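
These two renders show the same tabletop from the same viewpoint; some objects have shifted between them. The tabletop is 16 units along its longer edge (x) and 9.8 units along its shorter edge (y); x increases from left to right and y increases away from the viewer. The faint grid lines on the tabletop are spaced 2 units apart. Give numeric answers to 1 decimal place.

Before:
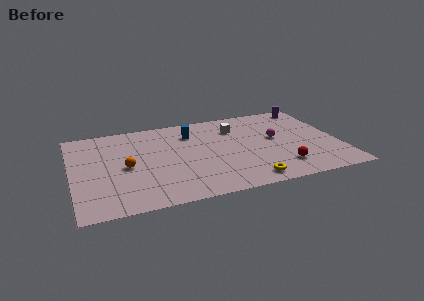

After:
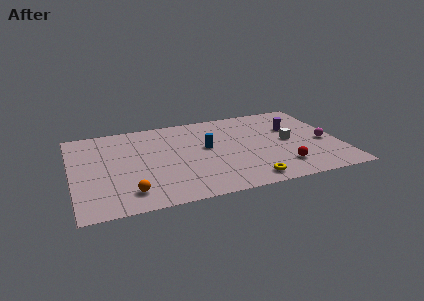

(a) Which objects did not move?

the red sphere and the yellow torus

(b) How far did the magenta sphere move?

3.0

From (12.3, 5.4) to (15.1, 4.2), the magenta sphere covered √(2.8² + 1.2²) ≈ 3.0 units.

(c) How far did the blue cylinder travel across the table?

2.1

The blue cylinder was near (7.3, 7.4) before and (8.1, 5.5) after, so it travelled √(0.8² + 1.9²) ≈ 2.1 units.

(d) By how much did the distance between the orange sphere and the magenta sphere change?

+3.0

Before: roughly 9.1 units apart; after: 12.1. That's 3.0 units further apart.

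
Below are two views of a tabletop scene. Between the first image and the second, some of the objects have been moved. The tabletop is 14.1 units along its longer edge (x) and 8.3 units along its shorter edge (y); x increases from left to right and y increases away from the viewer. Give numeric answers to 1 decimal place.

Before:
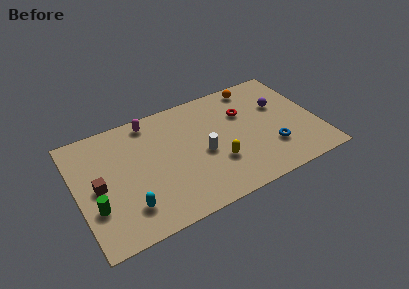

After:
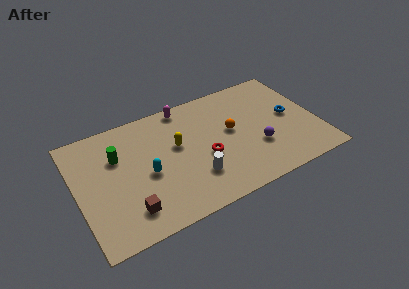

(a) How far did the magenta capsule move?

2.1

From (4.6, 7.3) to (6.7, 7.5), the magenta capsule covered √(2.1² + 0.2²) ≈ 2.1 units.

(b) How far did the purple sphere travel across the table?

3.0

From (12.1, 5.3) to (10.4, 2.8), the purple sphere covered √(1.7² + 2.5²) ≈ 3.0 units.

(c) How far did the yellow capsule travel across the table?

3.0

The yellow capsule moved from about (8.0, 2.7) to (5.9, 4.9), a distance of √(2.1² + 2.2²) ≈ 3.0.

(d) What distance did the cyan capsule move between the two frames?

2.2

The cyan capsule was near (2.7, 1.9) before and (4.0, 3.7) after, so it travelled √(1.3² + 1.8²) ≈ 2.2 units.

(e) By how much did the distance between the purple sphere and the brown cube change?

-3.2

They were about 11.0 units apart before and 7.8 after — 3.2 units closer together.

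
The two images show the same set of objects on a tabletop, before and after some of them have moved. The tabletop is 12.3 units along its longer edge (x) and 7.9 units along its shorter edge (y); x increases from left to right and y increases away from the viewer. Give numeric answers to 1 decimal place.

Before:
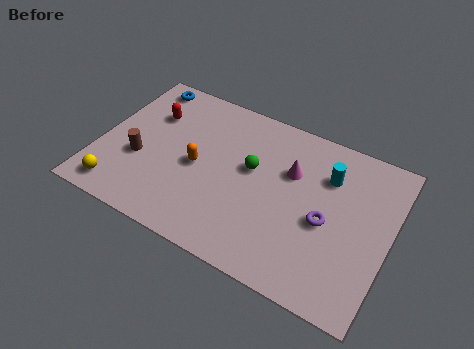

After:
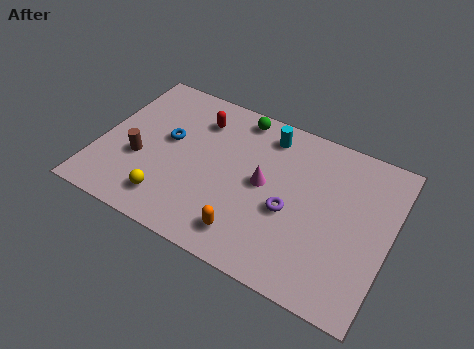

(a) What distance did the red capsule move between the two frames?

2.1

From (1.9, 5.5) to (3.9, 6.1), the red capsule covered √(2.0² + 0.6²) ≈ 2.1 units.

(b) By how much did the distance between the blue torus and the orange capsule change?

+0.6

Before: roughly 4.4 units apart; after: 5.0. That's 0.6 units further apart.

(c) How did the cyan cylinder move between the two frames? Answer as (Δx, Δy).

(-2.7, 0.9)

The cyan cylinder started near (9.5, 5.7) and ended near (6.8, 6.6).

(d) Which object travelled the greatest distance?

the orange capsule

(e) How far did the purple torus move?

1.5

The purple torus moved from about (9.7, 3.5) to (8.2, 3.3), a distance of √(1.5² + 0.2²) ≈ 1.5.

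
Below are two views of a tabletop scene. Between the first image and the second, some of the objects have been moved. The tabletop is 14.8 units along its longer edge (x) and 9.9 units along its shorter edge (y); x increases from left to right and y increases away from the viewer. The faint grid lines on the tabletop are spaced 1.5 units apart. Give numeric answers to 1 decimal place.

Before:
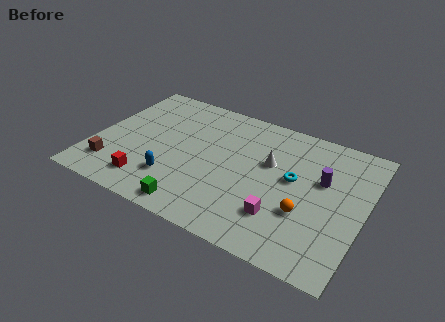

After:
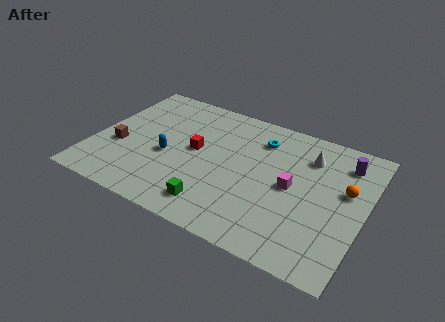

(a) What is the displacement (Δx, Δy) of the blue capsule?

(-0.6, 1.6)

The blue capsule started near (4.7, 2.6) and ended near (4.1, 4.2).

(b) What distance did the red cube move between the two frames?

4.1

The red cube was near (3.4, 1.8) before and (5.5, 5.3) after, so it travelled √(2.1² + 3.5²) ≈ 4.1 units.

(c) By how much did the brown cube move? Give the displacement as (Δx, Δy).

(0.1, 1.7)

The brown cube started near (1.3, 2.1) and ended near (1.4, 3.8).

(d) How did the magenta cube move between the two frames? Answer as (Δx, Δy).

(0.3, 2.3)

The magenta cube was at about (10.6, 2.6) and moved to about (10.9, 4.9).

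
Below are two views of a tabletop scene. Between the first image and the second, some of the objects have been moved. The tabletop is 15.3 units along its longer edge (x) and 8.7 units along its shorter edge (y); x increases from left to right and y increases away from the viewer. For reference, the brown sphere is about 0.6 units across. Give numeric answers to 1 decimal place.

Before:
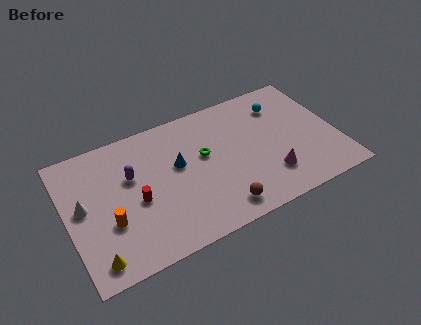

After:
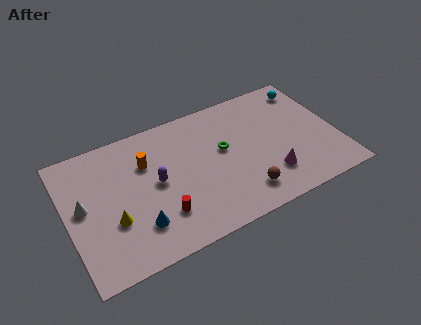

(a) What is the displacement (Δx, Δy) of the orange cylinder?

(2.4, 2.9)

From the two frames, the orange cylinder sits at roughly (2.2, 3.1) before and (4.6, 6.0) after.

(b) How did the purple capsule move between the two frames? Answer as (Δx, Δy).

(1.3, -1.0)

The purple capsule started near (3.7, 5.5) and ended near (5.0, 4.5).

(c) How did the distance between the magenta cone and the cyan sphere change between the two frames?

+1.2

The distance was about 4.7 in the first image and 5.9 in the second, so they moved 1.2 units further apart.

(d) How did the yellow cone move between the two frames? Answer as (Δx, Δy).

(1.2, 1.9)

The yellow cone started near (1.2, 1.2) and ended near (2.4, 3.1).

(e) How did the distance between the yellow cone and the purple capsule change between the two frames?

-2.0

Before: roughly 5.0 units apart; after: 3.0. That's 2.0 units closer together.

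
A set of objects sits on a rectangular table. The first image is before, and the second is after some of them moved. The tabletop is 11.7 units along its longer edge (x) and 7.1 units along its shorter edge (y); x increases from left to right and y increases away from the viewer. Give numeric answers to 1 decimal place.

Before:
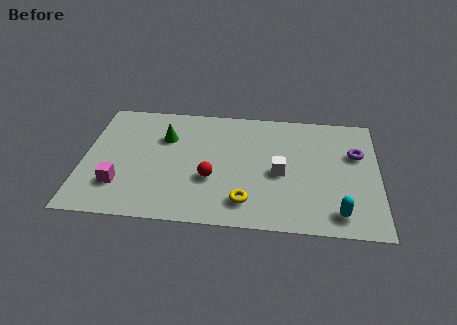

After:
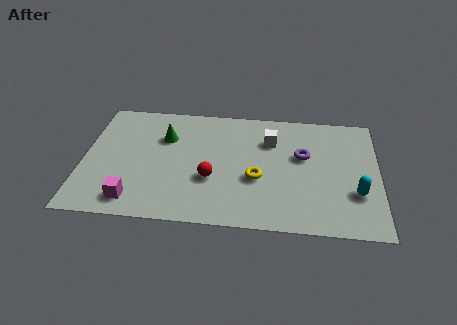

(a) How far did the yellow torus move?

1.5

From (6.5, 1.4) to (6.9, 2.8), the yellow torus covered √(0.4² + 1.4²) ≈ 1.5 units.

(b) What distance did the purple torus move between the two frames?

2.1

The purple torus moved from about (10.8, 4.6) to (8.7, 4.3), a distance of √(2.1² + 0.3²) ≈ 2.1.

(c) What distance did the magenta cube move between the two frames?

1.0

The magenta cube was near (1.5, 1.9) before and (2.1, 1.1) after, so it travelled √(0.6² + 0.8²) ≈ 1.0 units.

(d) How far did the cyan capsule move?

1.4

The cyan capsule was near (10.1, 1.1) before and (10.8, 2.3) after, so it travelled √(0.7² + 1.2²) ≈ 1.4 units.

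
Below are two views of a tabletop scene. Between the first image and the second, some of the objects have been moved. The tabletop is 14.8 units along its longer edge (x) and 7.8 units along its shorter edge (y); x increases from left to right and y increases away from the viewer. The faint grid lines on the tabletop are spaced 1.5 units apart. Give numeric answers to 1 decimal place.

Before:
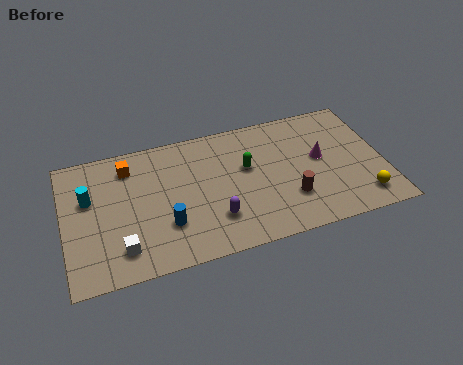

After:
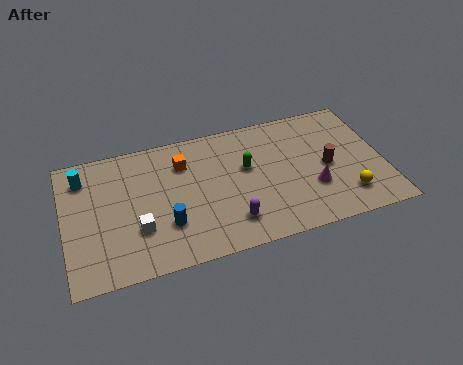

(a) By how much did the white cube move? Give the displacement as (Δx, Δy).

(0.8, 0.9)

From the two frames, the white cube sits at roughly (2.5, 1.6) before and (3.3, 2.5) after.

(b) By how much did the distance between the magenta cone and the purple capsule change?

-1.6

The distance was about 5.6 in the first image and 4.0 in the second, so they moved 1.6 units closer together.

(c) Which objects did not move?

the green capsule and the blue cylinder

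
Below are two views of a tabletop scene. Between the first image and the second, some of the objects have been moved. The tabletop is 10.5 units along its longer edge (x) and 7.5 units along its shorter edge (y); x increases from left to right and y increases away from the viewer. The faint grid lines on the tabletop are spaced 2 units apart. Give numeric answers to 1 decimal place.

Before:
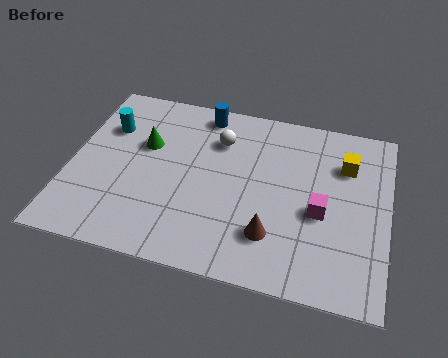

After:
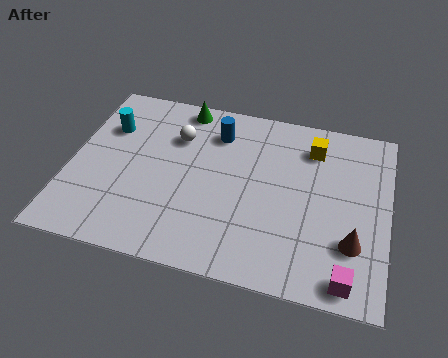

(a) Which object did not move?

the cyan cylinder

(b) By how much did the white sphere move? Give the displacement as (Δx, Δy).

(-1.4, -0.2)

From the two frames, the white sphere sits at roughly (4.8, 5.5) before and (3.4, 5.3) after.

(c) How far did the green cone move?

2.3

The green cone moved from about (2.4, 4.7) to (3.5, 6.7), a distance of √(1.1² + 2.0²) ≈ 2.3.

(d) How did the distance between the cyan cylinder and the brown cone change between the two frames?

+2.2

They were about 6.6 units apart before and 8.8 after — 2.2 units further apart.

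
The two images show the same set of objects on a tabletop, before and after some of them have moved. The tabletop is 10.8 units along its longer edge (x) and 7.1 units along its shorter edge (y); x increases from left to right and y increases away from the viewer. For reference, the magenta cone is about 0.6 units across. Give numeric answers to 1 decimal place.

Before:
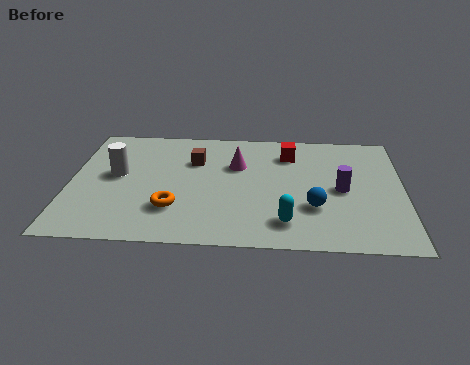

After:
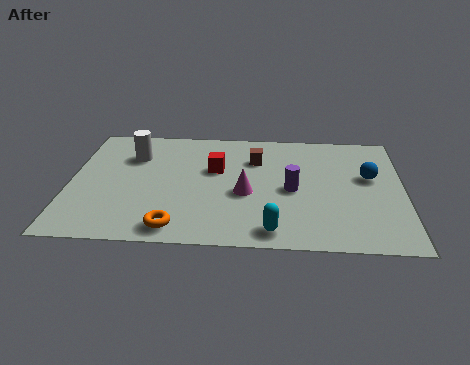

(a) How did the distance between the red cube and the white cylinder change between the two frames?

-3.0

The distance was about 5.8 in the first image and 2.8 in the second, so they moved 3.0 units closer together.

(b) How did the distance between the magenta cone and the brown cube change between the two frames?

+0.7

Before: roughly 1.4 units apart; after: 2.1. That's 0.7 units further apart.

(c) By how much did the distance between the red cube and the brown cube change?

-1.7

They were about 3.2 units apart before and 1.5 after — 1.7 units closer together.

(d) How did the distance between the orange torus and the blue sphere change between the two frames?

+2.5

The distance was about 4.5 in the first image and 7.0 in the second, so they moved 2.5 units further apart.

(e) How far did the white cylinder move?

1.3

The white cylinder moved from about (1.5, 3.9) to (2.0, 5.1), a distance of √(0.5² + 1.2²) ≈ 1.3.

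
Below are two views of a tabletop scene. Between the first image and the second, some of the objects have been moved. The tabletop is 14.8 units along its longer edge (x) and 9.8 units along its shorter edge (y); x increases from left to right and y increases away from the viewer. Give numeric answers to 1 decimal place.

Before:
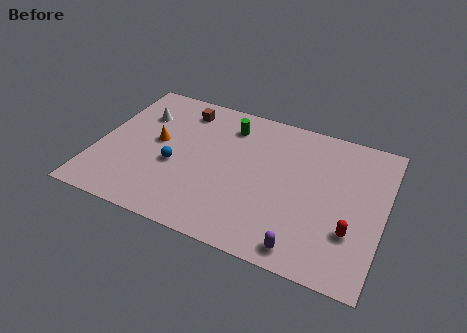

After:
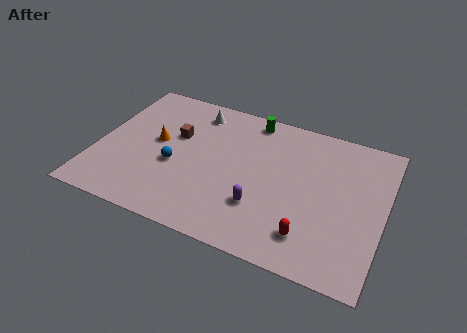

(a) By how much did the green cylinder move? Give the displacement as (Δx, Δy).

(1.1, 0.9)

The green cylinder started near (6.5, 7.8) and ended near (7.6, 8.7).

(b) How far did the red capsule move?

2.2

The red capsule was near (13.3, 3.0) before and (11.3, 2.0) after, so it travelled √(2.0² + 1.0²) ≈ 2.2 units.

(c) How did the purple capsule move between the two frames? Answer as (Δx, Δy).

(-2.4, 1.8)

The purple capsule was at about (11.1, 1.1) and moved to about (8.7, 2.9).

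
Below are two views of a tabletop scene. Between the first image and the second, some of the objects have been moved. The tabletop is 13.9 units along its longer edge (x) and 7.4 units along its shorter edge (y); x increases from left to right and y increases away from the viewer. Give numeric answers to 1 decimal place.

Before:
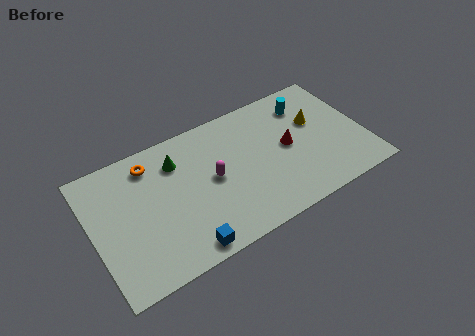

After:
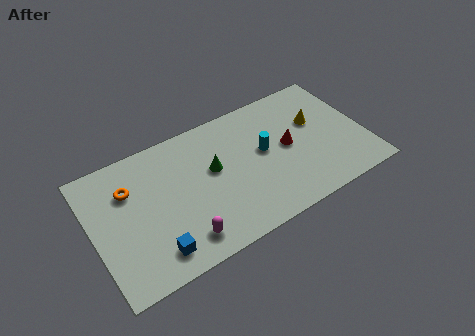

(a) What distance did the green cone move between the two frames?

2.1

From (4.5, 5.6) to (6.2, 4.3), the green cone covered √(1.7² + 1.3²) ≈ 2.1 units.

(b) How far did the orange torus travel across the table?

1.5

The orange torus was near (3.2, 6.1) before and (2.0, 5.2) after, so it travelled √(1.2² + 0.9²) ≈ 1.5 units.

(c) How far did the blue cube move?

1.5

The blue cube was near (4.2, 0.8) before and (2.8, 1.3) after, so it travelled √(1.4² + 0.5²) ≈ 1.5 units.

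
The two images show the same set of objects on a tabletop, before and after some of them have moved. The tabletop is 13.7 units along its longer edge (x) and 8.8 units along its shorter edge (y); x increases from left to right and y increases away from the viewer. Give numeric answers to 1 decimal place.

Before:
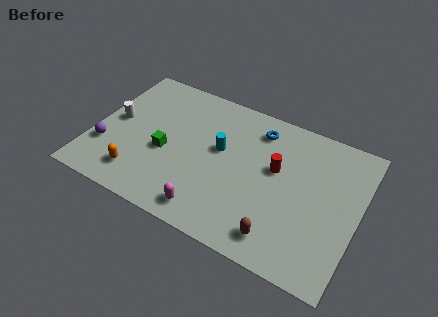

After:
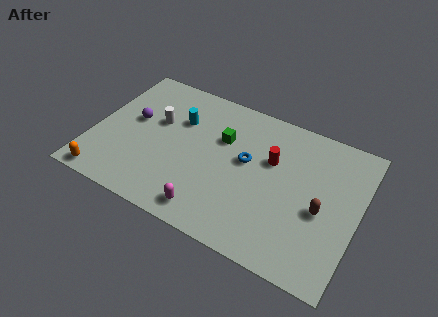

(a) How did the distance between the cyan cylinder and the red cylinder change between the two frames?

+2.0

They were about 2.9 units apart before and 4.9 after — 2.0 units further apart.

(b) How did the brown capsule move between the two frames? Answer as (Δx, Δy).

(1.8, 2.4)

From the two frames, the brown capsule sits at roughly (10.1, 1.4) before and (11.9, 3.8) after.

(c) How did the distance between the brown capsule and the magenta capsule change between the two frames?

+2.4

The distance was about 3.6 in the first image and 6.0 in the second, so they moved 2.4 units further apart.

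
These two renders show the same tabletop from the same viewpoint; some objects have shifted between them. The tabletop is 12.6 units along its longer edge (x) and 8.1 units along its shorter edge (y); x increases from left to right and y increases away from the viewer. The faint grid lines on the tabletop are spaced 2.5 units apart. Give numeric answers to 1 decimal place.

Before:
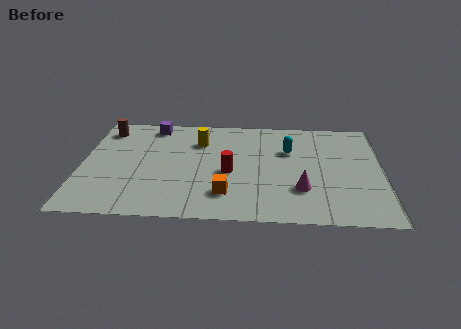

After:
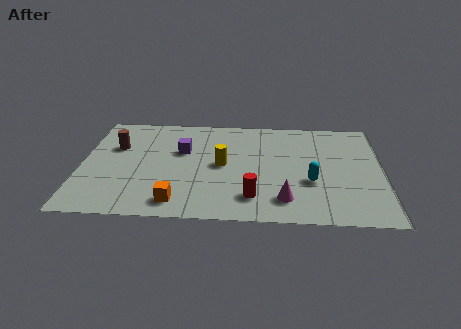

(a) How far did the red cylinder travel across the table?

2.1

The red cylinder was near (6.2, 3.5) before and (7.2, 1.7) after, so it travelled √(1.0² + 1.8²) ≈ 2.1 units.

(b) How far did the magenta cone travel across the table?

1.1

From (9.2, 2.4) to (8.5, 1.6), the magenta cone covered √(0.7² + 0.8²) ≈ 1.1 units.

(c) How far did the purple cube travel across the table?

2.4

From (2.9, 7.1) to (4.2, 5.1), the purple cube covered √(1.3² + 2.0²) ≈ 2.4 units.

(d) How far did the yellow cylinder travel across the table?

2.1

From (4.9, 5.9) to (5.9, 4.1), the yellow cylinder covered √(1.0² + 1.8²) ≈ 2.1 units.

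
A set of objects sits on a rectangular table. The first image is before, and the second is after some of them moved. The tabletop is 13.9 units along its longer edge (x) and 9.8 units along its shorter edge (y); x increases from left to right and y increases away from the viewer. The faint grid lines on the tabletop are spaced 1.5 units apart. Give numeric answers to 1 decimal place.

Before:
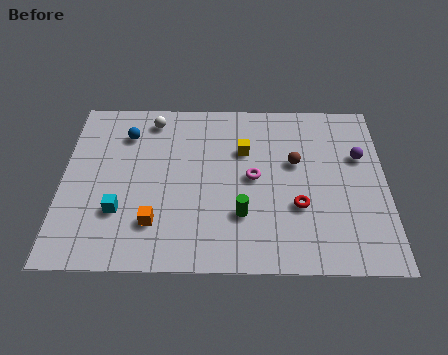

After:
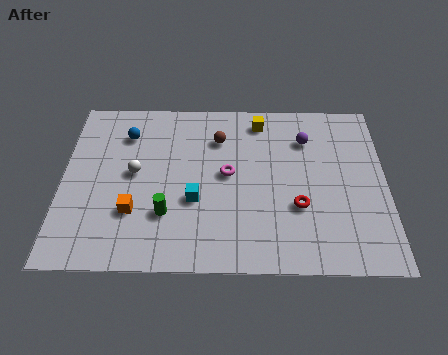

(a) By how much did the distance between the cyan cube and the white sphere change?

-2.6

They were about 5.6 units apart before and 3.0 after — 2.6 units closer together.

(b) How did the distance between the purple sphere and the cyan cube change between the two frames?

-4.8

They were about 10.8 units apart before and 6.0 after — 4.8 units closer together.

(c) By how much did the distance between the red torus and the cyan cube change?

-3.2

They were about 7.6 units apart before and 4.4 after — 3.2 units closer together.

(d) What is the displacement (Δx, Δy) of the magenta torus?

(-1.1, 0.2)

From the two frames, the magenta torus sits at roughly (8.2, 5.0) before and (7.1, 5.2) after.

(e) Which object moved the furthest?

the brown sphere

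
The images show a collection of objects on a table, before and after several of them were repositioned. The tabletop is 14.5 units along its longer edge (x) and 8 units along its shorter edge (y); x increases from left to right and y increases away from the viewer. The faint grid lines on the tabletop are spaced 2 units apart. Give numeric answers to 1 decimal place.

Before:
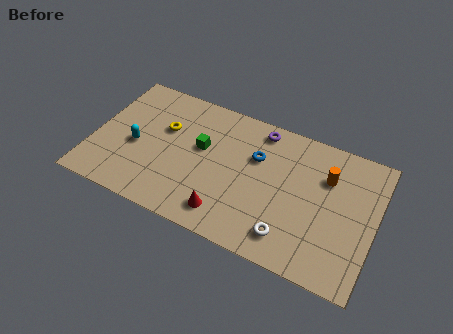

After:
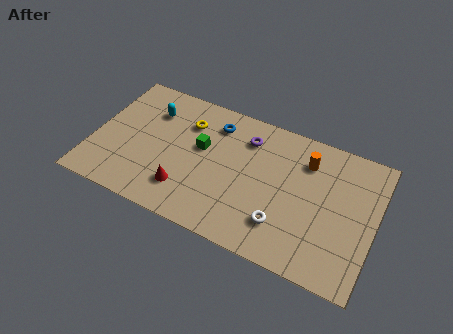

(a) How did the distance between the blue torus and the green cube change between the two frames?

-1.1

Before: roughly 2.9 units apart; after: 1.8. That's 1.1 units closer together.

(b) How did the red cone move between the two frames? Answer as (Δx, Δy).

(-2.2, 0.5)

The red cone was at about (7.2, 1.4) and moved to about (5.0, 1.9).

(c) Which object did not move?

the green cube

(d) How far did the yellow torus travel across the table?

1.4

From (3.5, 5.1) to (4.6, 5.9), the yellow torus covered √(1.1² + 0.8²) ≈ 1.4 units.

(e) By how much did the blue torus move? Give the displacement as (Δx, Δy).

(-2.3, 1.1)

The blue torus was at about (8.3, 5.3) and moved to about (6.0, 6.4).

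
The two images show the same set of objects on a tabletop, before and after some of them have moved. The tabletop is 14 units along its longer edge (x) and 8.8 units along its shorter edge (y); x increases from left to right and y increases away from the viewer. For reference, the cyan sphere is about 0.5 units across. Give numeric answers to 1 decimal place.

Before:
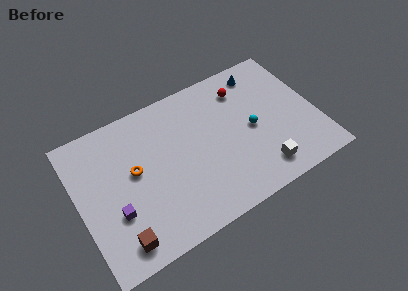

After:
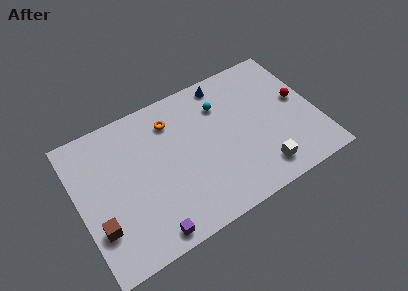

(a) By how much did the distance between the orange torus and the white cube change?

-0.8

The distance was about 7.8 in the first image and 7.0 in the second, so they moved 0.8 units closer together.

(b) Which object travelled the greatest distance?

the red sphere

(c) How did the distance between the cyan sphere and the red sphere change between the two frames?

+2.0

They were about 2.7 units apart before and 4.7 after — 2.0 units further apart.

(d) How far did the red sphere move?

3.7

The red sphere moved from about (10.1, 6.9) to (13.1, 4.8), a distance of √(3.0² + 2.1²) ≈ 3.7.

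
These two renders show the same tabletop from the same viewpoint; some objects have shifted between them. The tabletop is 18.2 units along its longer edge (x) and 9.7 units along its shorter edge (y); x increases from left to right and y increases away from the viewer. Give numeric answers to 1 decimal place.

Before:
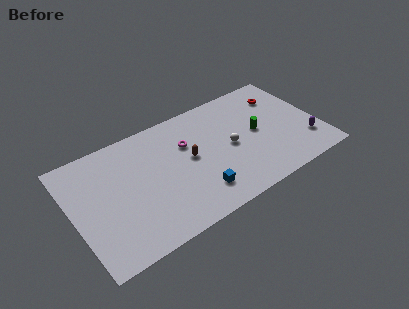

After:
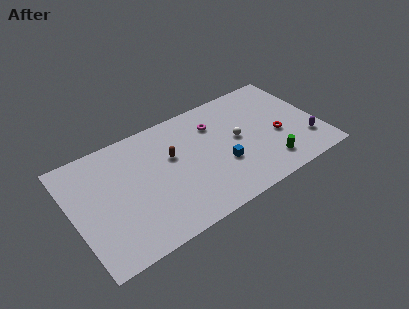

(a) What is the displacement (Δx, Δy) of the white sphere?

(0.6, 0.4)

The white sphere started near (11.6, 4.7) and ended near (12.2, 5.1).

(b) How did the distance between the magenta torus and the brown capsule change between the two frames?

+2.3

Before: roughly 1.3 units apart; after: 3.6. That's 2.3 units further apart.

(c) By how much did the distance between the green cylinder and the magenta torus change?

+0.9

They were about 5.3 units apart before and 6.2 after — 0.9 units further apart.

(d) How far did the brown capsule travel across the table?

1.4

The brown capsule was near (8.6, 5.2) before and (7.4, 6.0) after, so it travelled √(1.2² + 0.8²) ≈ 1.4 units.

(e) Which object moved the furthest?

the red torus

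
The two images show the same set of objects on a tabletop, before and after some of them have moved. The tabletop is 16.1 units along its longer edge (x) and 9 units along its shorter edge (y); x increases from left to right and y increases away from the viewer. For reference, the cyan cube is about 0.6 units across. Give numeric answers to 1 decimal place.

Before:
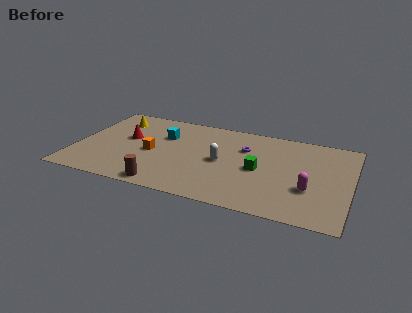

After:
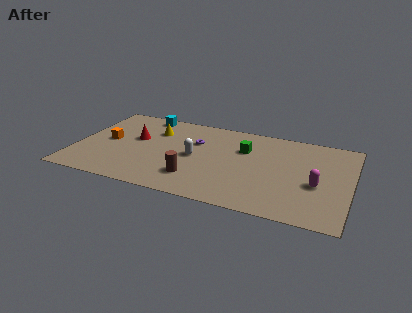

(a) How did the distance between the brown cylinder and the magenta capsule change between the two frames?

-1.3

Before: roughly 8.5 units apart; after: 7.2. That's 1.3 units closer together.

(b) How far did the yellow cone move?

2.5

The yellow cone was near (2.0, 7.1) before and (4.4, 6.5) after, so it travelled √(2.4² + 0.6²) ≈ 2.5 units.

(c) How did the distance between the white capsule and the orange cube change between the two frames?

+1.1

The distance was about 4.1 in the first image and 5.2 in the second, so they moved 1.1 units further apart.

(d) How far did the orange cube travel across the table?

2.7

From (4.5, 4.1) to (1.8, 4.6), the orange cube covered √(2.7² + 0.5²) ≈ 2.7 units.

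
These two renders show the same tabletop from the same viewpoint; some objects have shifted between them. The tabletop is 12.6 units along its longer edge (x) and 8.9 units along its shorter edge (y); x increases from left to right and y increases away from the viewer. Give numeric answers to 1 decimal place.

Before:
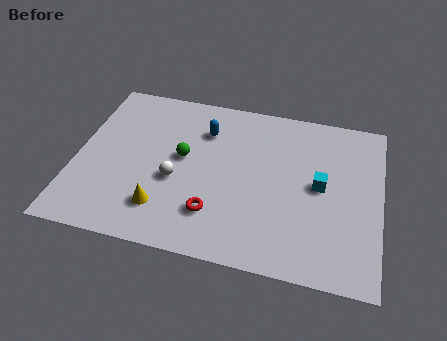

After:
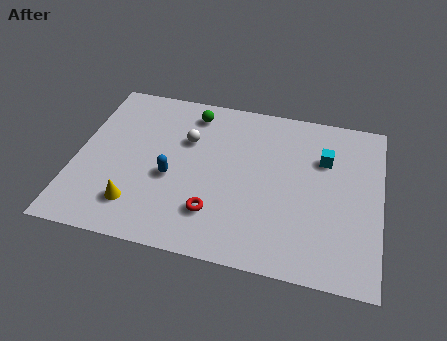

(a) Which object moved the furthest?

the blue capsule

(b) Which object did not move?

the red torus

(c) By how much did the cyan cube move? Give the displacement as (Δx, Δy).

(0.1, 1.5)

From the two frames, the cyan cube sits at roughly (10.1, 4.6) before and (10.2, 6.1) after.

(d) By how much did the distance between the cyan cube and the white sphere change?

-0.3

The distance was about 6.0 in the first image and 5.7 in the second, so they moved 0.3 units closer together.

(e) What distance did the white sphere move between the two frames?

2.3

From (4.2, 3.6) to (4.5, 5.9), the white sphere covered √(0.3² + 2.3²) ≈ 2.3 units.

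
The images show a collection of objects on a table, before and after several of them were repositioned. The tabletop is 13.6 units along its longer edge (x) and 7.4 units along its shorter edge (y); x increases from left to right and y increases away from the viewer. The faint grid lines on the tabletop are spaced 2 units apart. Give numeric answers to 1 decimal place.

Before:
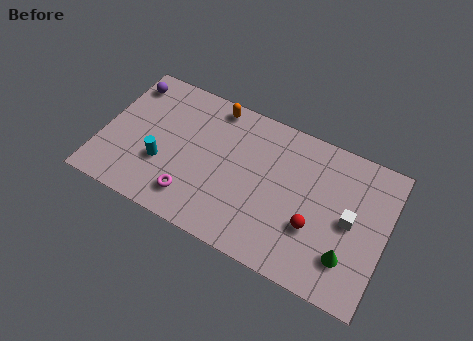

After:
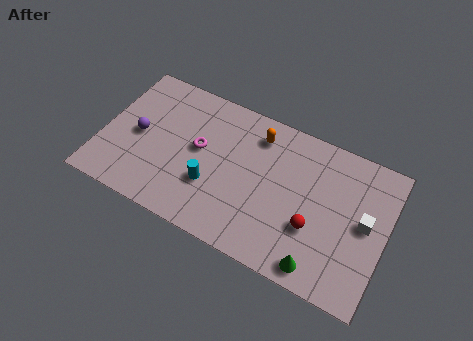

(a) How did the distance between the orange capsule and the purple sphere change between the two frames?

+1.8

The distance was about 4.2 in the first image and 6.0 in the second, so they moved 1.8 units further apart.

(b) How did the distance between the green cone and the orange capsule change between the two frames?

-2.2

Before: roughly 8.4 units apart; after: 6.2. That's 2.2 units closer together.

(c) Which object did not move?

the red sphere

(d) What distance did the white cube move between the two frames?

0.7

From (11.9, 3.7) to (12.6, 3.9), the white cube covered √(0.7² + 0.2²) ≈ 0.7 units.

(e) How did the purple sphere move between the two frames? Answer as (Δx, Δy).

(0.9, -2.5)

The purple sphere started near (0.8, 6.1) and ended near (1.7, 3.6).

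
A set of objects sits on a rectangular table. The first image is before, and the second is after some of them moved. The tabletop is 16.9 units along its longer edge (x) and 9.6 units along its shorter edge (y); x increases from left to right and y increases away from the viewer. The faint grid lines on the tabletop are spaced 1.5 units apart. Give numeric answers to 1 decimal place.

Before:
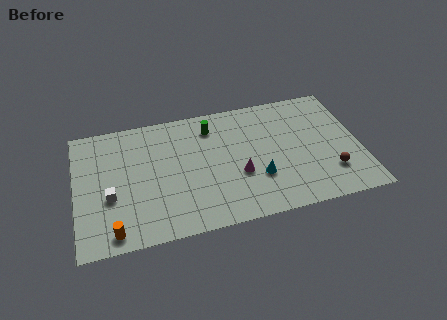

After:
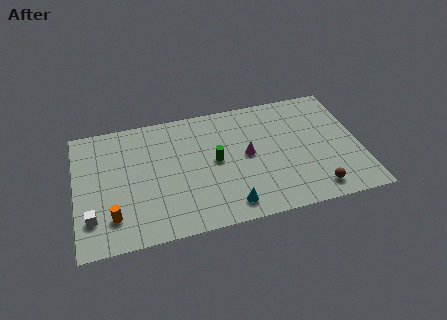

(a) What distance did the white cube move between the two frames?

1.7

From (2.0, 3.7) to (0.9, 2.4), the white cube covered √(1.1² + 1.3²) ≈ 1.7 units.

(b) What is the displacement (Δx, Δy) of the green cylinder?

(0.1, -2.7)

The green cylinder was at about (8.2, 7.7) and moved to about (8.3, 5.0).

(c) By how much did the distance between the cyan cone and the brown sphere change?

+0.8

Before: roughly 4.3 units apart; after: 5.1. That's 0.8 units further apart.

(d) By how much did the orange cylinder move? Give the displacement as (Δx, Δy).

(0.0, 1.1)

From the two frames, the orange cylinder sits at roughly (2.1, 1.1) before and (2.1, 2.2) after.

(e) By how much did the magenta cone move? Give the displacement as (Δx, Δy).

(0.6, 1.4)

From the two frames, the magenta cone sits at roughly (9.6, 3.6) before and (10.2, 5.0) after.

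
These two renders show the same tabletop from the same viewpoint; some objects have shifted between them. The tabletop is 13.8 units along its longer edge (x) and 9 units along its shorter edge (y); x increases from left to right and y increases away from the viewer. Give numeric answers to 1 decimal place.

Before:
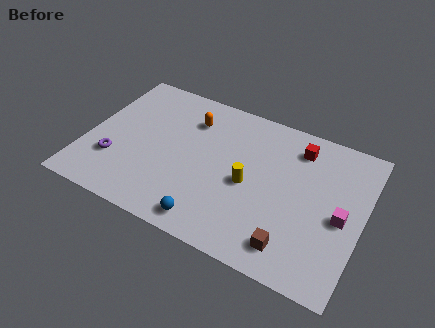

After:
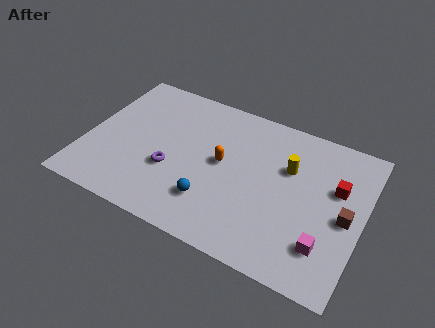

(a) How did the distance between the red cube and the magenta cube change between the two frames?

-0.6

The distance was about 4.1 in the first image and 3.5 in the second, so they moved 0.6 units closer together.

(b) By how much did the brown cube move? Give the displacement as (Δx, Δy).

(2.3, 2.7)

From the two frames, the brown cube sits at roughly (10.7, 1.5) before and (13.0, 4.2) after.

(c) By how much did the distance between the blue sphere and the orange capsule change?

-3.5

The distance was about 6.0 in the first image and 2.5 in the second, so they moved 3.5 units closer together.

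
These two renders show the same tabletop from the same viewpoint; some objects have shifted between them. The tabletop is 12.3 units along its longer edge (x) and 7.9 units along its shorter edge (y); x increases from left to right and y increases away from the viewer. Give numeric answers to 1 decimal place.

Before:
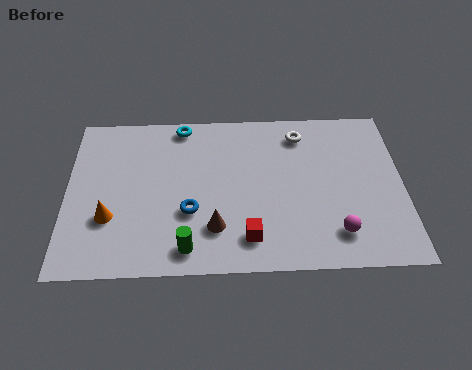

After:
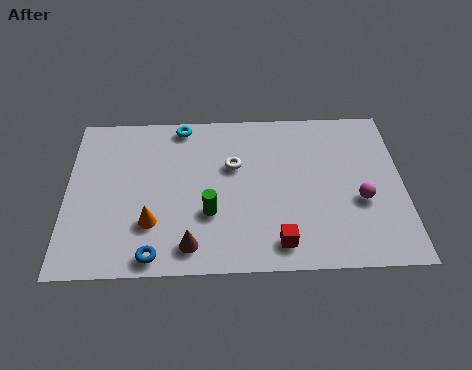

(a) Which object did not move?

the cyan torus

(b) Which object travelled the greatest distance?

the white torus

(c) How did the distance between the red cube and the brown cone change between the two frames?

+1.9

The distance was about 1.3 in the first image and 3.2 in the second, so they moved 1.9 units further apart.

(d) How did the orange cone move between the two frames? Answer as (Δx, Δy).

(1.5, -0.3)

From the two frames, the orange cone sits at roughly (1.6, 2.6) before and (3.1, 2.3) after.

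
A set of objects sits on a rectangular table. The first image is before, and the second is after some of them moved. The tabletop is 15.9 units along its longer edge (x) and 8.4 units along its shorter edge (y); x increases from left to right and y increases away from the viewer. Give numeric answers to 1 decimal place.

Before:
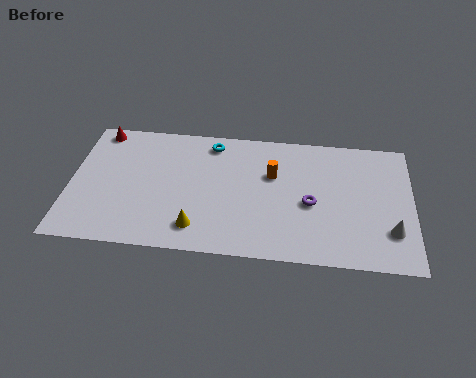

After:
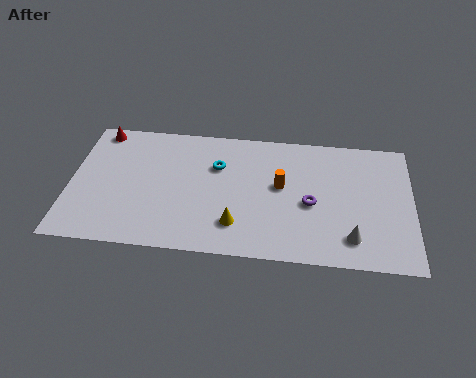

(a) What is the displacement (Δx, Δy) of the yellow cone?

(1.8, 0.4)

The yellow cone started near (6.0, 1.6) and ended near (7.8, 2.0).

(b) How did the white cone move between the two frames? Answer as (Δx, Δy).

(-1.8, -0.6)

From the two frames, the white cone sits at roughly (14.9, 2.3) before and (13.1, 1.7) after.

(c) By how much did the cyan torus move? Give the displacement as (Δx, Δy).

(0.3, -1.5)

The cyan torus was at about (6.5, 7.2) and moved to about (6.8, 5.7).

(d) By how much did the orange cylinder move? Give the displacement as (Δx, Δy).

(0.4, -0.7)

The orange cylinder was at about (9.4, 5.4) and moved to about (9.8, 4.7).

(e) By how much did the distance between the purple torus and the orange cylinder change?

-0.8

They were about 2.5 units apart before and 1.7 after — 0.8 units closer together.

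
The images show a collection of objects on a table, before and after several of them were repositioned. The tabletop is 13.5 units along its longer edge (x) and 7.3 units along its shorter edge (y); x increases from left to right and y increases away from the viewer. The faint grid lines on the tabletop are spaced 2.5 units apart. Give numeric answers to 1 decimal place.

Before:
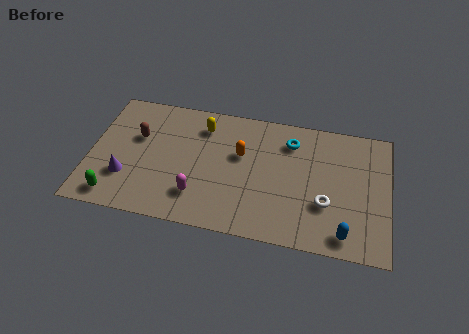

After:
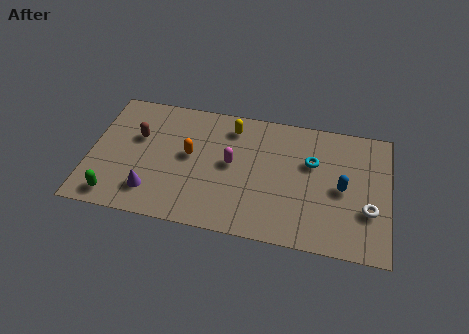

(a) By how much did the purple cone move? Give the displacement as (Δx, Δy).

(1.2, -0.6)

The purple cone started near (1.7, 2.2) and ended near (2.9, 1.6).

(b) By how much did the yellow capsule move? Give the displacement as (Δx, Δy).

(1.3, 0.2)

From the two frames, the yellow capsule sits at roughly (5.0, 5.8) before and (6.3, 6.0) after.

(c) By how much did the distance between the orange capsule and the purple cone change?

-2.7

They were about 5.6 units apart before and 2.9 after — 2.7 units closer together.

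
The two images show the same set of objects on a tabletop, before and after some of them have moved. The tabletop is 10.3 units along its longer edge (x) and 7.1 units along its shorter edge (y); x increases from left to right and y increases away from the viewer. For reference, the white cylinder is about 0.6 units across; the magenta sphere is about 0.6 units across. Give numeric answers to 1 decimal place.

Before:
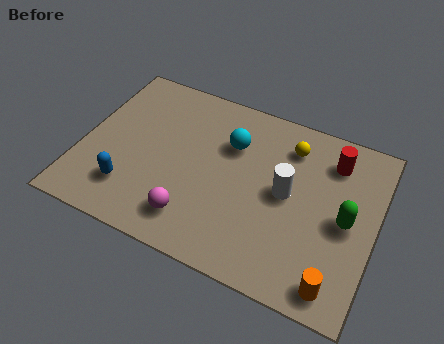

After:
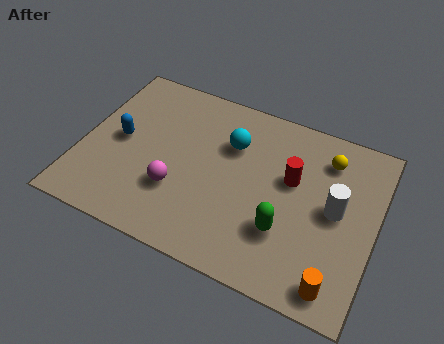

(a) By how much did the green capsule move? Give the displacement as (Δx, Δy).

(-2.0, -1.2)

The green capsule was at about (9.3, 3.4) and moved to about (7.3, 2.2).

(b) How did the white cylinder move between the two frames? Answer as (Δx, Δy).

(1.7, 0.0)

The white cylinder started near (7.2, 3.7) and ended near (8.9, 3.7).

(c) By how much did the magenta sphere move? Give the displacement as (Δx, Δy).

(-0.7, 0.9)

The magenta sphere was at about (4.2, 1.4) and moved to about (3.5, 2.3).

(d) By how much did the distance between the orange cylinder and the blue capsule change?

+1.0

Before: roughly 7.3 units apart; after: 8.3. That's 1.0 units further apart.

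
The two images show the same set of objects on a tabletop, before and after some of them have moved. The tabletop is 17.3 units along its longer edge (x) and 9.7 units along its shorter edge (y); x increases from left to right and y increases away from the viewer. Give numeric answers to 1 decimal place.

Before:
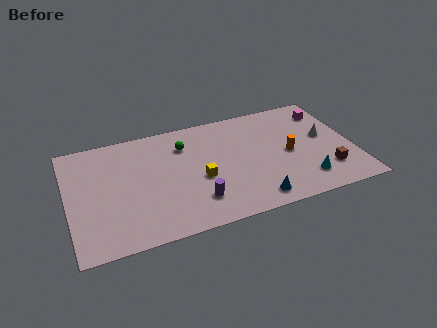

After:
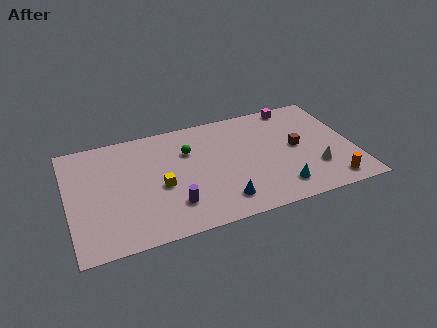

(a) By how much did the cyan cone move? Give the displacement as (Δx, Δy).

(-1.6, -0.2)

The cyan cone started near (14.1, 2.0) and ended near (12.5, 1.8).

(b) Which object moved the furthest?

the orange cylinder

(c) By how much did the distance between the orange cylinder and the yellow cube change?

+5.0

The distance was about 5.5 in the first image and 10.5 in the second, so they moved 5.0 units further apart.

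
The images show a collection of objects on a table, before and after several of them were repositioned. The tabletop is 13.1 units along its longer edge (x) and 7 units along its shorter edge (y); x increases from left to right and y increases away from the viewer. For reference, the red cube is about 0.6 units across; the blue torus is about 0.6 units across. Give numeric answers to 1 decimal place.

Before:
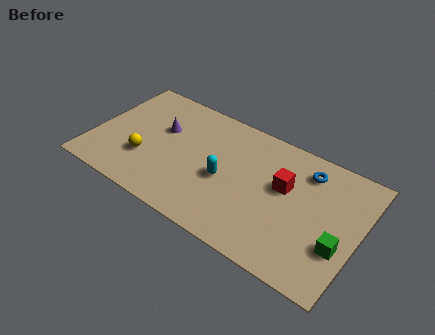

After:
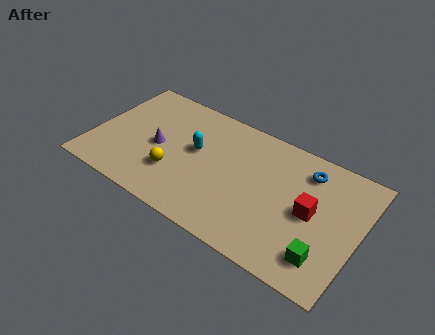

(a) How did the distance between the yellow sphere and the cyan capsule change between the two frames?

-2.0

Before: roughly 4.0 units apart; after: 2.0. That's 2.0 units closer together.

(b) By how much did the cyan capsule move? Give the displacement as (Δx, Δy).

(-1.6, 0.9)

From the two frames, the cyan capsule sits at roughly (6.6, 3.1) before and (5.0, 4.0) after.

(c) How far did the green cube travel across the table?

1.1

The green cube moved from about (12.3, 2.4) to (11.7, 1.5), a distance of √(0.6² + 0.9²) ≈ 1.1.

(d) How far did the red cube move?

1.6

The red cube moved from about (9.4, 4.2) to (10.8, 3.5), a distance of √(1.4² + 0.7²) ≈ 1.6.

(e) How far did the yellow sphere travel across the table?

1.5

From (2.7, 2.3) to (4.2, 2.2), the yellow sphere covered √(1.5² + 0.1²) ≈ 1.5 units.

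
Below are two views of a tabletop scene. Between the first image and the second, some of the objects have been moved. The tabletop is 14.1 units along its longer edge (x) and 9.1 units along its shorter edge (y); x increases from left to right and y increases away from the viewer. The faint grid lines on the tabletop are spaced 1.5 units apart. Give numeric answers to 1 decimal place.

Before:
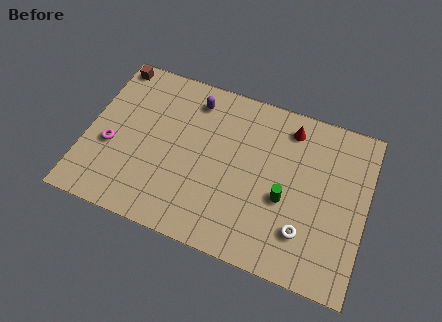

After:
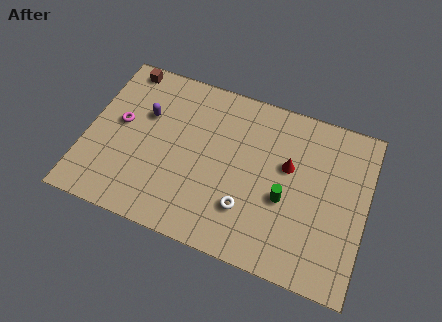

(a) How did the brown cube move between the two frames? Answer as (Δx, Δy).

(0.6, 0.0)

The brown cube was at about (0.8, 8.2) and moved to about (1.4, 8.2).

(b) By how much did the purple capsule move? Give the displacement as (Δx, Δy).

(-2.3, -1.6)

From the two frames, the purple capsule sits at roughly (5.1, 7.5) before and (2.8, 5.9) after.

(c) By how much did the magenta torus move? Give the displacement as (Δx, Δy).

(0.3, 1.4)

The magenta torus started near (1.3, 3.6) and ended near (1.6, 5.0).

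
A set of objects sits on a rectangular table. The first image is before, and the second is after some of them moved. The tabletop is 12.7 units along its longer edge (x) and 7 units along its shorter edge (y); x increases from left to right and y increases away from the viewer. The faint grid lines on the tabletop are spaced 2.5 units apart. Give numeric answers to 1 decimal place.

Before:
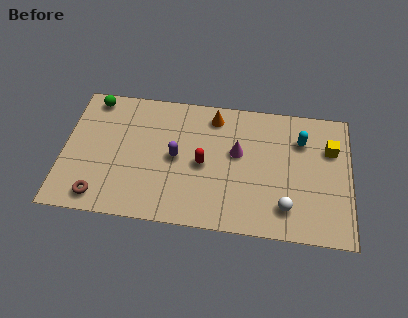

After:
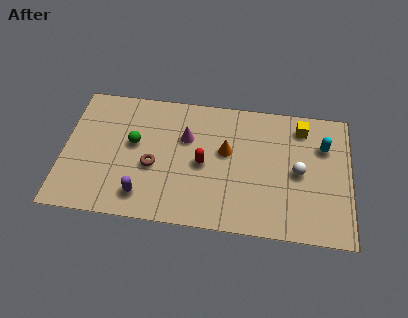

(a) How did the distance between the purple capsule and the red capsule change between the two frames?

+2.1

They were about 1.2 units apart before and 3.3 after — 2.1 units further apart.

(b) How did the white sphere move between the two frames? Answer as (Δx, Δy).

(0.5, 1.9)

The white sphere started near (9.9, 1.5) and ended near (10.4, 3.4).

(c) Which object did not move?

the red capsule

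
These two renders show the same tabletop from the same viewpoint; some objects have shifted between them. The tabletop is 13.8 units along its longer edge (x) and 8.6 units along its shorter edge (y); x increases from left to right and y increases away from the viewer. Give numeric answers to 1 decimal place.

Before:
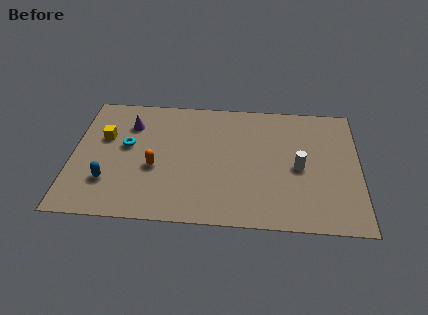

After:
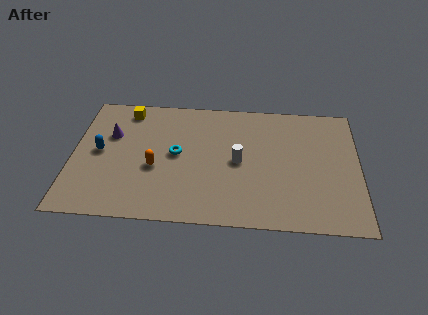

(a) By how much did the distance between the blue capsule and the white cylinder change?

-2.5

The distance was about 9.2 in the first image and 6.7 in the second, so they moved 2.5 units closer together.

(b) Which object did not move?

the orange capsule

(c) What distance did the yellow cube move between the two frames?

2.2

The yellow cube moved from about (1.5, 5.4) to (2.5, 7.4), a distance of √(1.0² + 2.0²) ≈ 2.2.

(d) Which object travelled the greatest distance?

the white cylinder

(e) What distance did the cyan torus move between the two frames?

2.4

The cyan torus was near (2.6, 4.9) before and (5.0, 4.5) after, so it travelled √(2.4² + 0.4²) ≈ 2.4 units.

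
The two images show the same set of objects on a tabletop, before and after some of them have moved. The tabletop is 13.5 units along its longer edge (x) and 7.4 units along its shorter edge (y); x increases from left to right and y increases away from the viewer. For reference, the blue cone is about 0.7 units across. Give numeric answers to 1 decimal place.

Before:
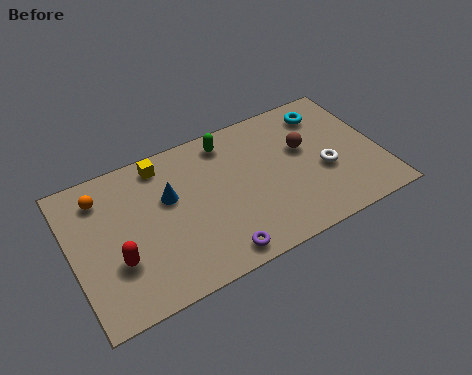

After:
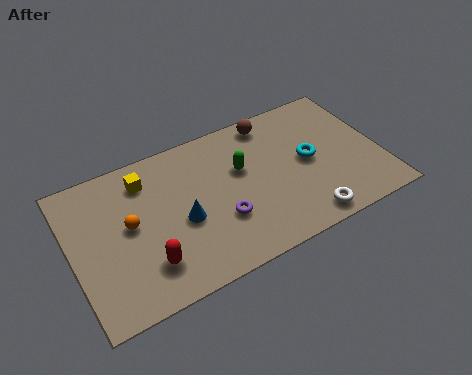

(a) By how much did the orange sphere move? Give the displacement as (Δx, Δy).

(1.0, -1.9)

The orange sphere was at about (1.5, 5.9) and moved to about (2.5, 4.0).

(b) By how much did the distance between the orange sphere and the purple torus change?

-2.6

The distance was about 6.7 in the first image and 4.1 in the second, so they moved 2.6 units closer together.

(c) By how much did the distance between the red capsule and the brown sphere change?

-1.0

The distance was about 8.7 in the first image and 7.7 in the second, so they moved 1.0 units closer together.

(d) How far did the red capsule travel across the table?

1.4

The red capsule moved from about (1.8, 2.5) to (3.0, 1.8), a distance of √(1.2² + 0.7²) ≈ 1.4.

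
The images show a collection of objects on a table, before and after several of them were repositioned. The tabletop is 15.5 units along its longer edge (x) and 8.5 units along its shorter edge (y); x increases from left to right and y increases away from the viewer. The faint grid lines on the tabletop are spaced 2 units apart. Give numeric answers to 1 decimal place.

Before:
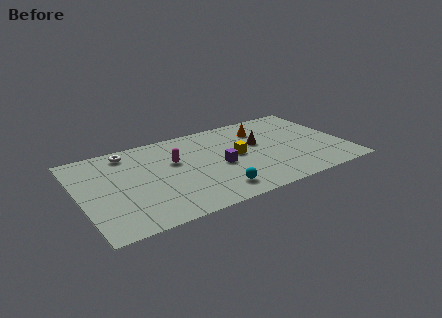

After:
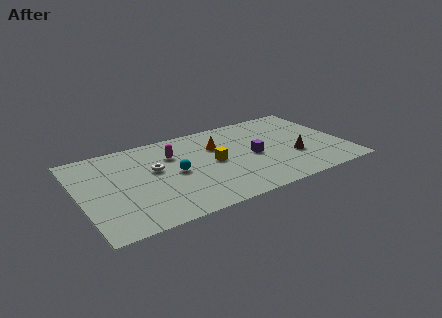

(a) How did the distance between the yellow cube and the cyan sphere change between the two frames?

-1.1

The distance was about 3.4 in the first image and 2.3 in the second, so they moved 1.1 units closer together.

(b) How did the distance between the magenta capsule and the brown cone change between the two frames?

+2.4

The distance was about 5.0 in the first image and 7.4 in the second, so they moved 2.4 units further apart.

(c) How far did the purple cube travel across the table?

2.0

The purple cube was near (8.1, 3.8) before and (10.1, 4.0) after, so it travelled √(2.0² + 0.2²) ≈ 2.0 units.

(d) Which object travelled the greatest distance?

the cyan sphere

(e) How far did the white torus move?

2.6

From (3.1, 7.3) to (4.4, 5.0), the white torus covered √(1.3² + 2.3²) ≈ 2.6 units.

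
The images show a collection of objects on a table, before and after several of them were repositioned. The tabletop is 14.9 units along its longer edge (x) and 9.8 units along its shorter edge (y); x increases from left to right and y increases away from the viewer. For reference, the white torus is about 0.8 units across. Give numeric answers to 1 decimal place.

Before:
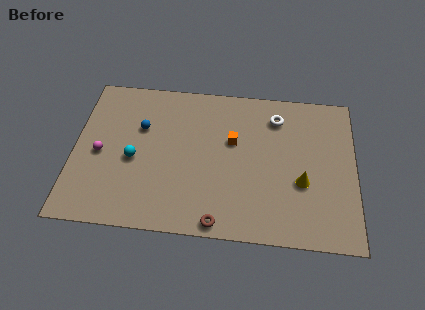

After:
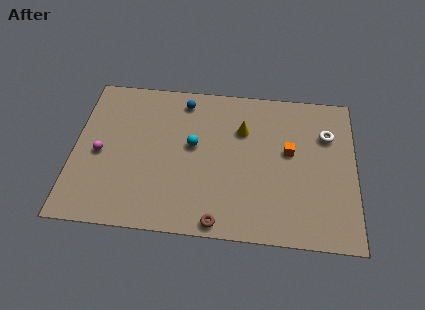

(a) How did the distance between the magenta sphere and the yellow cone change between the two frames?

-2.9

Before: roughly 10.7 units apart; after: 7.8. That's 2.9 units closer together.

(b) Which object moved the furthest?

the yellow cone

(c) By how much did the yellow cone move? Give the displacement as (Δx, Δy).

(-3.2, 3.1)

The yellow cone started near (12.1, 3.7) and ended near (8.9, 6.8).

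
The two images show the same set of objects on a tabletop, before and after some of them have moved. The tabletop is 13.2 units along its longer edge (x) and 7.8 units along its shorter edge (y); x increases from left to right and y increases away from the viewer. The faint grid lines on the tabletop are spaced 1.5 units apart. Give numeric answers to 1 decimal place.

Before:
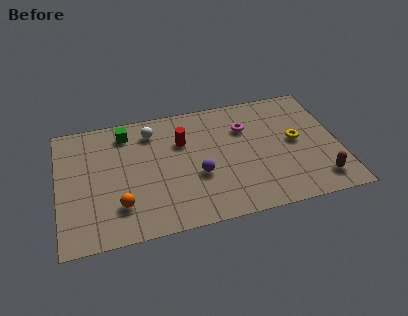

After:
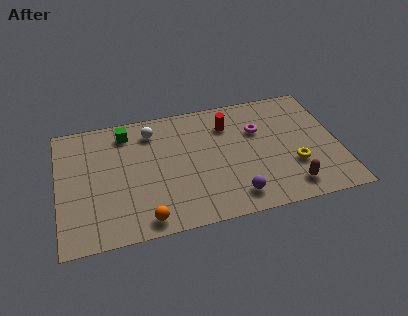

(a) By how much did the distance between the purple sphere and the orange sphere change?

+0.4

The distance was about 3.8 in the first image and 4.2 in the second, so they moved 0.4 units further apart.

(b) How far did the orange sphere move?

1.6

The orange sphere was near (2.8, 2.0) before and (3.9, 0.9) after, so it travelled √(1.1² + 1.1²) ≈ 1.6 units.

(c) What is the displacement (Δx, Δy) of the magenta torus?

(0.6, -0.3)

The magenta torus was at about (8.9, 5.5) and moved to about (9.5, 5.2).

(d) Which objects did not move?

the green cube and the white sphere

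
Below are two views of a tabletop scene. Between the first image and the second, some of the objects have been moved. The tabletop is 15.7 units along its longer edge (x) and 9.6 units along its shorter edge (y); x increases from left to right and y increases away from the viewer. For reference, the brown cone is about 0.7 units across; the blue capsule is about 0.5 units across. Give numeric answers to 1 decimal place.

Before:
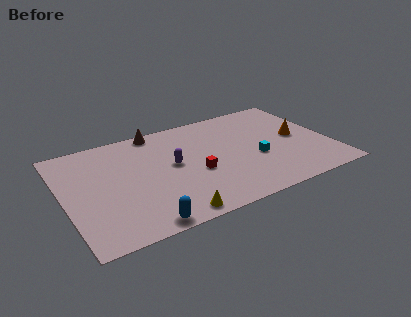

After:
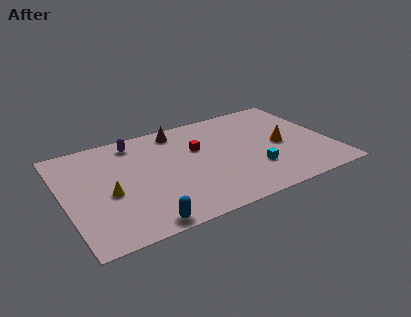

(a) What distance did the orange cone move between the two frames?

1.2

The orange cone moved from about (13.9, 4.9) to (12.8, 4.5), a distance of √(1.1² + 0.4²) ≈ 1.2.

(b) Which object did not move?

the blue capsule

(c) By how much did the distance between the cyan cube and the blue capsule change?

-0.6

The distance was about 7.8 in the first image and 7.2 in the second, so they moved 0.6 units closer together.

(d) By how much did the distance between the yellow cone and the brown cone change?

-1.7

Before: roughly 7.9 units apart; after: 6.2. That's 1.7 units closer together.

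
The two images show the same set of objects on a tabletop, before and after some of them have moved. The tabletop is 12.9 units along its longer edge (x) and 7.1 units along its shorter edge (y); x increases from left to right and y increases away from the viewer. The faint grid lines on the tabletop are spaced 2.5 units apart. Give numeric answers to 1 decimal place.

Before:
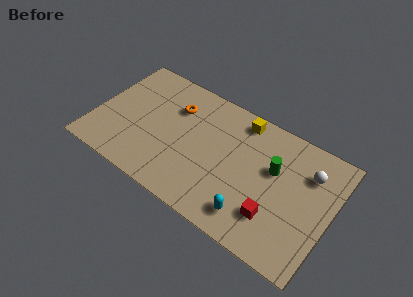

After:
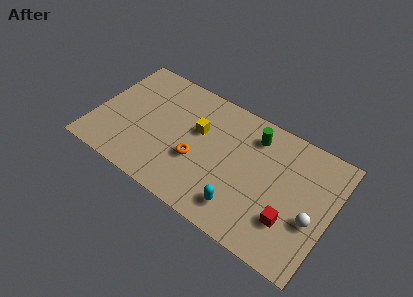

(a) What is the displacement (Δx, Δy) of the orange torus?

(1.6, -2.4)

From the two frames, the orange torus sits at roughly (4.1, 5.1) before and (5.7, 2.7) after.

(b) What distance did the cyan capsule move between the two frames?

0.6

The cyan capsule moved from about (9.0, 1.3) to (8.4, 1.4), a distance of √(0.6² + 0.1²) ≈ 0.6.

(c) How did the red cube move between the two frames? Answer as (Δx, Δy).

(0.8, 0.2)

From the two frames, the red cube sits at roughly (10.1, 1.9) before and (10.9, 2.1) after.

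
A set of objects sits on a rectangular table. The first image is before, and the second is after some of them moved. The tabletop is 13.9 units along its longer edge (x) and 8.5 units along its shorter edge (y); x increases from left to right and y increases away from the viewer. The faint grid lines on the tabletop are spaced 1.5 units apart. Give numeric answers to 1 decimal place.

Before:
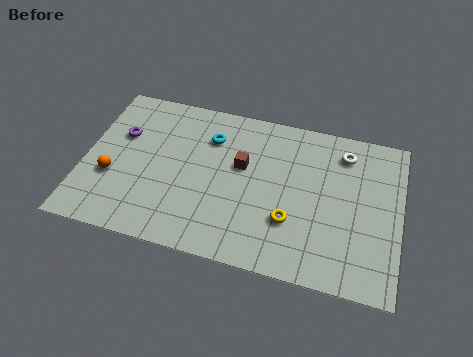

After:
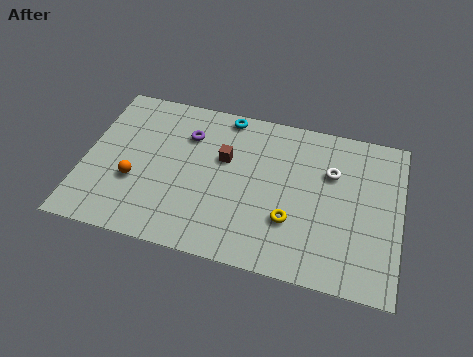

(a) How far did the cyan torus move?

1.5

From (5.4, 6.3) to (6.0, 7.7), the cyan torus covered √(0.6² + 1.4²) ≈ 1.5 units.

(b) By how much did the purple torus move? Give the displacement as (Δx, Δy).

(2.9, 0.7)

The purple torus started near (1.5, 5.5) and ended near (4.4, 6.2).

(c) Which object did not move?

the yellow torus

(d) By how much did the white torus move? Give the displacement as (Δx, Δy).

(-0.5, -1.2)

From the two frames, the white torus sits at roughly (11.3, 6.9) before and (10.8, 5.7) after.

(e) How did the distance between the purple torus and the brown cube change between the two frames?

-3.5

The distance was about 5.4 in the first image and 1.9 in the second, so they moved 3.5 units closer together.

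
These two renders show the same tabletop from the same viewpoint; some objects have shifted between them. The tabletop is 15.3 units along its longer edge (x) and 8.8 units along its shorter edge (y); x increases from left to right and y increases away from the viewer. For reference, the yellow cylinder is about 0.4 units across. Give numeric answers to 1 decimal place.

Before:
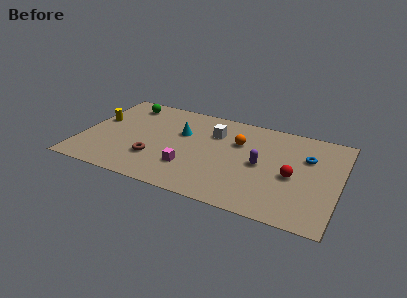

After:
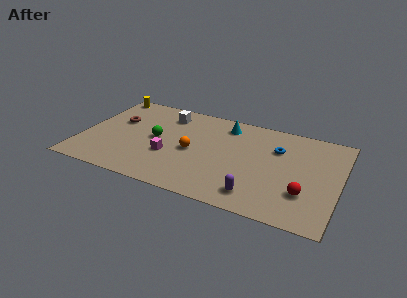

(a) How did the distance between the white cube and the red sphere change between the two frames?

+4.3

The distance was about 5.5 in the first image and 9.8 in the second, so they moved 4.3 units further apart.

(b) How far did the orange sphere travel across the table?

3.2

The orange sphere was near (9.2, 5.9) before and (6.6, 4.1) after, so it travelled √(2.6² + 1.8²) ≈ 3.2 units.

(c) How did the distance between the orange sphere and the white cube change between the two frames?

+2.0

Before: roughly 1.6 units apart; after: 3.6. That's 2.0 units further apart.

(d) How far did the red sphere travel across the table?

1.5

From (12.6, 3.9) to (13.4, 2.6), the red sphere covered √(0.8² + 1.3²) ≈ 1.5 units.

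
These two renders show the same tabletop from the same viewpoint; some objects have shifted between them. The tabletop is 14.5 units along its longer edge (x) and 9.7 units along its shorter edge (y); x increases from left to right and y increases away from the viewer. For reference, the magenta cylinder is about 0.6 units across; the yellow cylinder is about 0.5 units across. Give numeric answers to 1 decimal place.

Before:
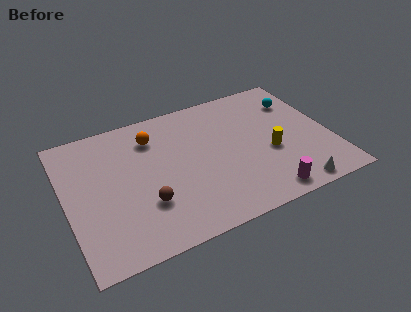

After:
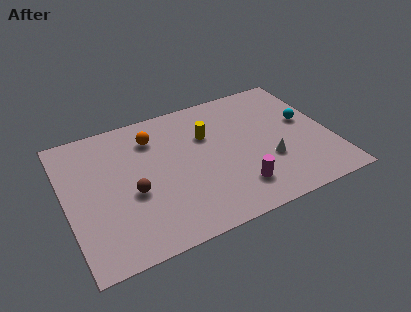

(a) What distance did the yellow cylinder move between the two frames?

4.1

The yellow cylinder was near (11.1, 3.9) before and (7.9, 6.5) after, so it travelled √(3.2² + 2.6²) ≈ 4.1 units.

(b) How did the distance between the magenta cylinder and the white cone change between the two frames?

+0.7

Before: roughly 1.5 units apart; after: 2.2. That's 0.7 units further apart.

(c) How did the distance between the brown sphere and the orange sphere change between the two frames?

-0.8

Before: roughly 4.6 units apart; after: 3.8. That's 0.8 units closer together.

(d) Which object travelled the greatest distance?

the yellow cylinder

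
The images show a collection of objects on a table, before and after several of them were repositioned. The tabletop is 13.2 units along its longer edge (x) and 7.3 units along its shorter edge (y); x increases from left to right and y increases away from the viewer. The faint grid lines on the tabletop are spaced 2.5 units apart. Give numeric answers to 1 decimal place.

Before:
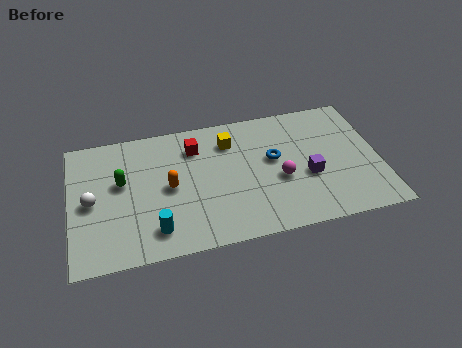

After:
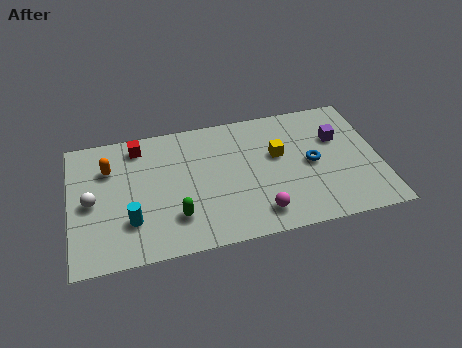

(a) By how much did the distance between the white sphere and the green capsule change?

+2.3

The distance was about 1.5 in the first image and 3.8 in the second, so they moved 2.3 units further apart.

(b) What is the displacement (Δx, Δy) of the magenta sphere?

(-1.0, -1.7)

The magenta sphere started near (8.9, 3.0) and ended near (7.9, 1.3).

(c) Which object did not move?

the white sphere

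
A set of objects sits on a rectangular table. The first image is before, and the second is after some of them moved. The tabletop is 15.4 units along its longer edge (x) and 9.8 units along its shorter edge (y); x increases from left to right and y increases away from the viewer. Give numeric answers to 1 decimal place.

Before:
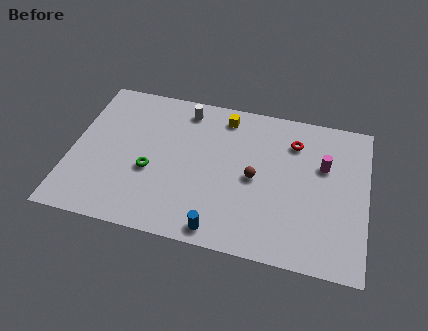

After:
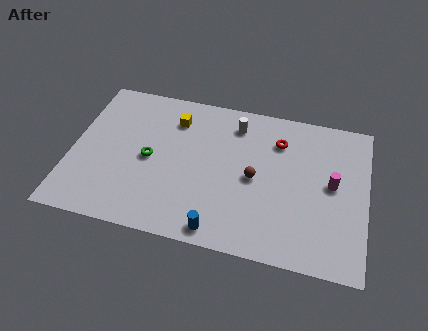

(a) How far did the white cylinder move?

2.7

The white cylinder moved from about (5.7, 8.4) to (8.4, 8.0), a distance of √(2.7² + 0.4²) ≈ 2.7.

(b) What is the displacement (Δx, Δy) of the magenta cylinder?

(0.5, -1.1)

The magenta cylinder was at about (13.1, 6.3) and moved to about (13.6, 5.2).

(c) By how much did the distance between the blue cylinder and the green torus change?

+0.6

The distance was about 4.8 in the first image and 5.4 in the second, so they moved 0.6 units further apart.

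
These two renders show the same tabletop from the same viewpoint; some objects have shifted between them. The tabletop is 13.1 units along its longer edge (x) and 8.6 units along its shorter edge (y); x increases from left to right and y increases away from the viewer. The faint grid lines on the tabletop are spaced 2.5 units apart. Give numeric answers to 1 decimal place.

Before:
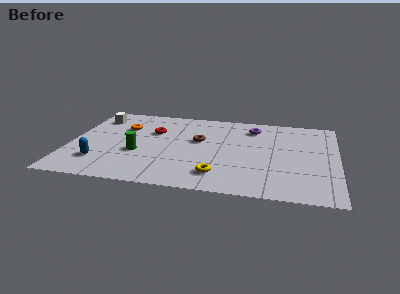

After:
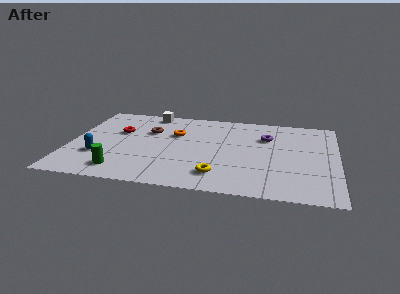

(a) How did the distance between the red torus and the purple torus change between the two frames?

+2.3

Before: roughly 5.0 units apart; after: 7.3. That's 2.3 units further apart.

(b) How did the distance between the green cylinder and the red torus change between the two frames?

+1.5

They were about 2.5 units apart before and 4.0 after — 1.5 units further apart.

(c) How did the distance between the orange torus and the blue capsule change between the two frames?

+0.7

They were about 3.9 units apart before and 4.6 after — 0.7 units further apart.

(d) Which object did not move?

the yellow torus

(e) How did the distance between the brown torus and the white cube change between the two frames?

-3.5

They were about 5.5 units apart before and 2.0 after — 3.5 units closer together.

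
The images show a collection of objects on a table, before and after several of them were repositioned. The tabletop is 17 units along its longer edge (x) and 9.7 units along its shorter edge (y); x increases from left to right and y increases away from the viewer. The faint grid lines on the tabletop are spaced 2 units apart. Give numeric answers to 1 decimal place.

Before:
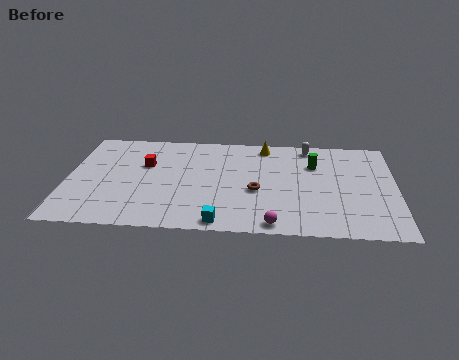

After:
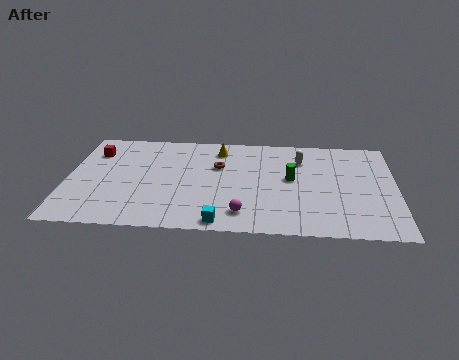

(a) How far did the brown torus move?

3.0

From (9.8, 4.0) to (7.8, 6.3), the brown torus covered √(2.0² + 2.3²) ≈ 3.0 units.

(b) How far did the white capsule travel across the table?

1.4

The white capsule moved from about (12.5, 8.6) to (12.1, 7.3), a distance of √(0.4² + 1.3²) ≈ 1.4.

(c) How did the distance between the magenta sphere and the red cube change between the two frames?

+1.0

They were about 8.5 units apart before and 9.5 after — 1.0 units further apart.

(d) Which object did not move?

the cyan cube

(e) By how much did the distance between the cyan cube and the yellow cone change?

-0.8

Before: roughly 7.9 units apart; after: 7.1. That's 0.8 units closer together.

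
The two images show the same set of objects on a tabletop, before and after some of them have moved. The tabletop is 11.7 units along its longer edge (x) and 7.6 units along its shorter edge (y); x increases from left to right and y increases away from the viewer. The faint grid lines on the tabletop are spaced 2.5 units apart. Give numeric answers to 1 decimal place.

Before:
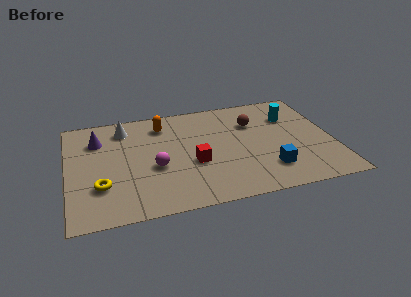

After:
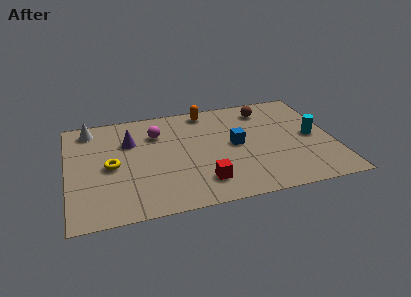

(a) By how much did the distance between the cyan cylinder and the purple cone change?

-0.5

They were about 8.6 units apart before and 8.1 after — 0.5 units closer together.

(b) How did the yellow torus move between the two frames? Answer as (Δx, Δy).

(0.5, 1.3)

The yellow torus was at about (1.4, 2.3) and moved to about (1.9, 3.6).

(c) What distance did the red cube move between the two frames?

1.4

The red cube was near (5.5, 3.0) before and (5.8, 1.6) after, so it travelled √(0.3² + 1.4²) ≈ 1.4 units.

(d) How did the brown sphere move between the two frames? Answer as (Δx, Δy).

(0.6, 0.9)

From the two frames, the brown sphere sits at roughly (8.3, 5.3) before and (8.9, 6.2) after.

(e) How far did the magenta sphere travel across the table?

2.4

The magenta sphere was near (3.8, 3.1) before and (4.0, 5.5) after, so it travelled √(0.2² + 2.4²) ≈ 2.4 units.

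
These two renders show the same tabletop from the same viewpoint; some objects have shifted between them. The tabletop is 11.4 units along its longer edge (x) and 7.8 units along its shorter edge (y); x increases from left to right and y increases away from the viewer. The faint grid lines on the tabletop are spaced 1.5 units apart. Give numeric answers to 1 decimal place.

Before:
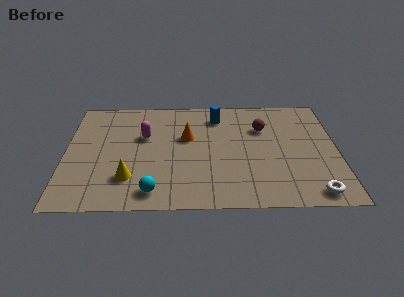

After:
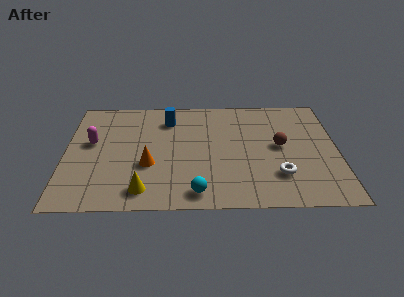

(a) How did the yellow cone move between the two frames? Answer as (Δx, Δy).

(0.6, -0.8)

The yellow cone was at about (2.7, 2.0) and moved to about (3.3, 1.2).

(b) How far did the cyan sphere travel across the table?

1.8

The cyan sphere moved from about (3.7, 1.1) to (5.5, 1.0), a distance of √(1.8² + 0.1²) ≈ 1.8.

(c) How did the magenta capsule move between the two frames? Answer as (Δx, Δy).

(-2.2, -0.4)

The magenta capsule started near (3.3, 4.9) and ended near (1.1, 4.5).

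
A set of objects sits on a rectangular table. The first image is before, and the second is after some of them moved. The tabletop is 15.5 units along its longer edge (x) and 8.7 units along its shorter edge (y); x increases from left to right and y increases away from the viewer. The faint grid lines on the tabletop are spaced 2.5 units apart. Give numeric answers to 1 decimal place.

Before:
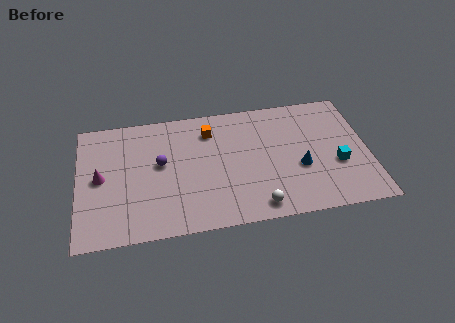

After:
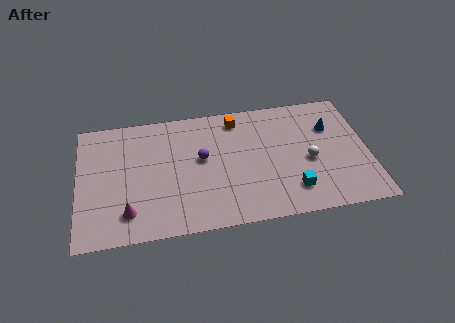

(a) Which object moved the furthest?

the white sphere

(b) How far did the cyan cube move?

2.9

From (13.8, 3.3) to (11.3, 1.9), the cyan cube covered √(2.5² + 1.4²) ≈ 2.9 units.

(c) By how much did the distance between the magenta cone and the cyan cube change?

-3.9

They were about 12.6 units apart before and 8.7 after — 3.9 units closer together.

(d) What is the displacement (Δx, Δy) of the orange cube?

(1.5, 0.6)

The orange cube started near (7.1, 6.8) and ended near (8.6, 7.4).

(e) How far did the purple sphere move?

2.2

From (4.4, 4.9) to (6.6, 4.9), the purple sphere covered √(2.2² + 0.0²) ≈ 2.2 units.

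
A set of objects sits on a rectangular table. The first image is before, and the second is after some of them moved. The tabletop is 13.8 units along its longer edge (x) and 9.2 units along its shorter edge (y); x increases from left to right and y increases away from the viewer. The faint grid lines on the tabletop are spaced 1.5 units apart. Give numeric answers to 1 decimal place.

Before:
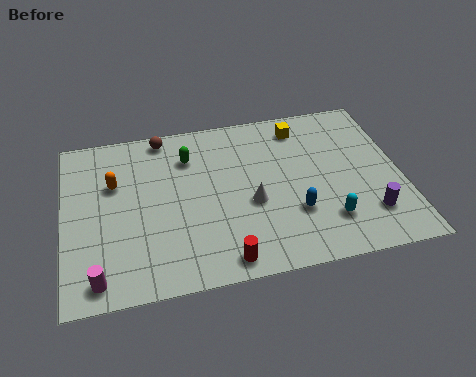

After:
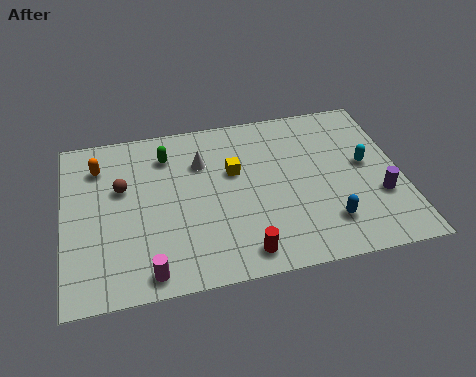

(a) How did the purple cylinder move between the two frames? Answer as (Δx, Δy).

(0.5, 0.9)

The purple cylinder was at about (12.3, 2.2) and moved to about (12.8, 3.1).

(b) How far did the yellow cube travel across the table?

3.5

From (9.9, 7.7) to (7.0, 5.7), the yellow cube covered √(2.9² + 2.0²) ≈ 3.5 units.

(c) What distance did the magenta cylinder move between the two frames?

2.0

From (1.3, 1.1) to (3.3, 1.0), the magenta cylinder covered √(2.0² + 0.1²) ≈ 2.0 units.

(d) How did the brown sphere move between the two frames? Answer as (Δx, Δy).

(-1.8, -2.6)

The brown sphere started near (4.2, 8.3) and ended near (2.4, 5.7).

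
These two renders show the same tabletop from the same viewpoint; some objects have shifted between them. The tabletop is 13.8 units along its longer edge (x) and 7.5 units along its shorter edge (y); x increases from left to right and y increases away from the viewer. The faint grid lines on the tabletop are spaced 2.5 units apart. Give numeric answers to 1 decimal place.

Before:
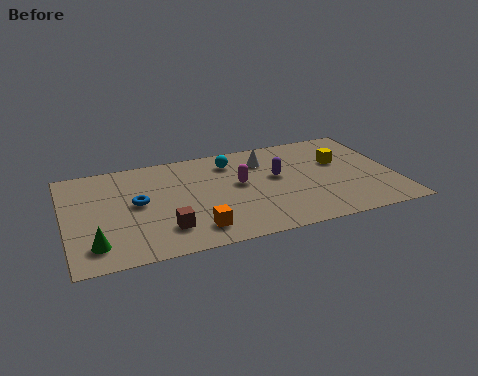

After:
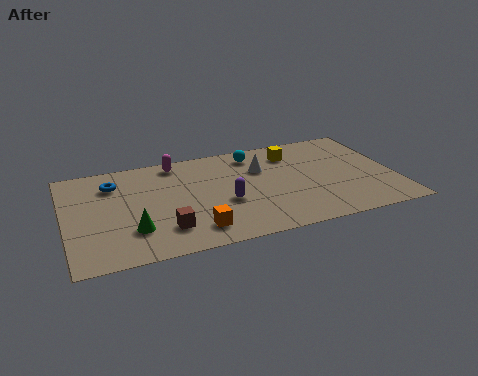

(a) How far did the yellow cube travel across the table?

2.2

From (11.6, 4.7) to (9.7, 5.9), the yellow cube covered √(1.9² + 1.2²) ≈ 2.2 units.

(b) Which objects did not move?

the brown cube and the orange cube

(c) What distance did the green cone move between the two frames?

1.7

From (1.1, 1.5) to (2.7, 2.1), the green cone covered √(1.6² + 0.6²) ≈ 1.7 units.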